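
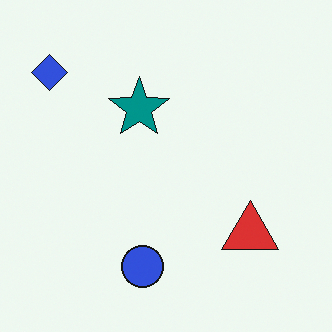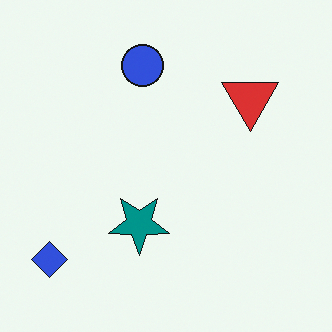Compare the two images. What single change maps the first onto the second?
The image was flipped vertically (top ↔ bottom).

The blue circle is in the bottom of the first image and the top of the second — shapes on opposite sides of the horizontal midline have swapped in a mirror flip.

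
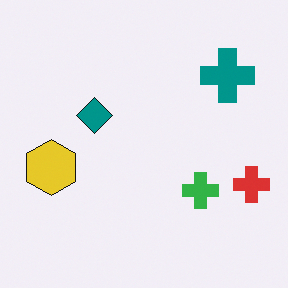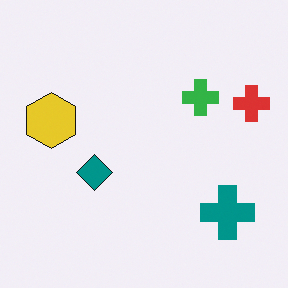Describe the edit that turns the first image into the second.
Flipped vertically (top ↔ bottom).

The teal cross is in the top-right of the first image and the bottom-right of the second — shapes on opposite sides of the horizontal midline have swapped in a mirror flip.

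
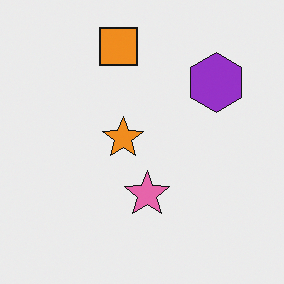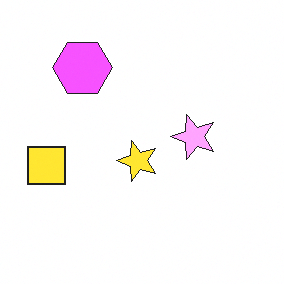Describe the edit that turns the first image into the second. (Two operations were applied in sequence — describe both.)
The image was rotated 90° counter-clockwise, then brightened a lot.

The orange square sits in the top of the first image and the left of the second — consistent with a whole-image 90° counter-clockwise rotation. Every pixel — background and shapes alike — is uniformly brightened.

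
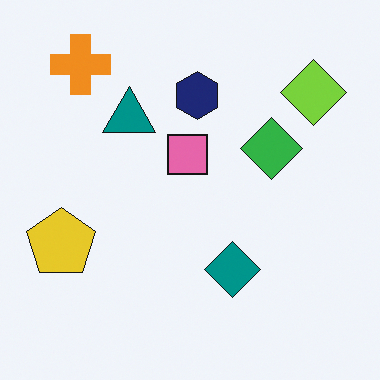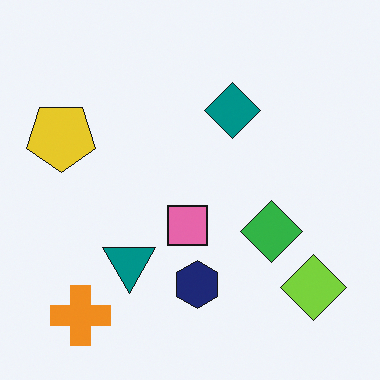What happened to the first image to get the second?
It was flipped vertically (top ↔ bottom).

The orange cross is in the top-left of the first image and the bottom-left of the second — shapes on opposite sides of the horizontal midline have swapped in a mirror flip.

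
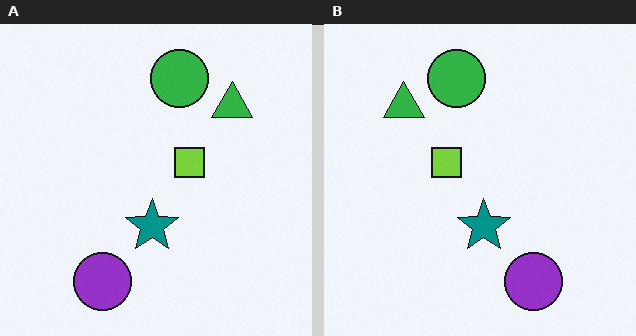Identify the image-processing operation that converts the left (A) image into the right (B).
Flipped horizontally (left ↔ right).

The green triangle is in the top-right of the left (A) image and the top-left of the right (B) — shapes on opposite sides of the vertical midline have swapped in a mirror flip.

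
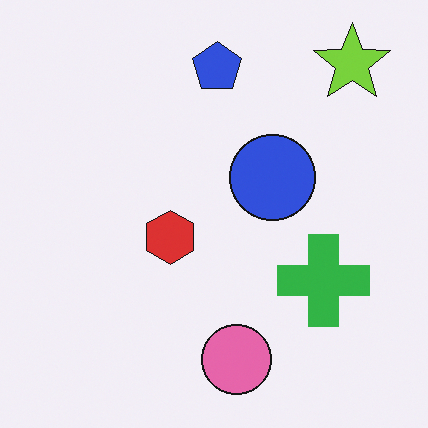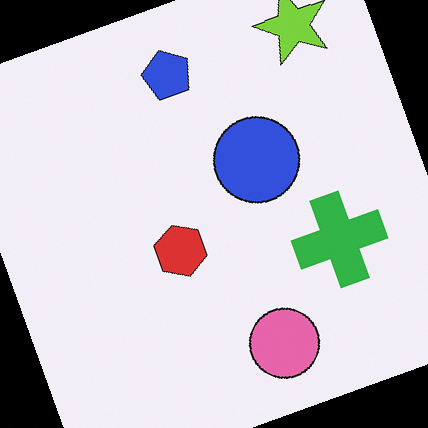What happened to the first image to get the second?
It was rotated counter-clockwise by a clearly visible amount.

Every shape is tilted by the same angle and the image corners show triangular fill wedges — a whole-image rotation by a non-right angle.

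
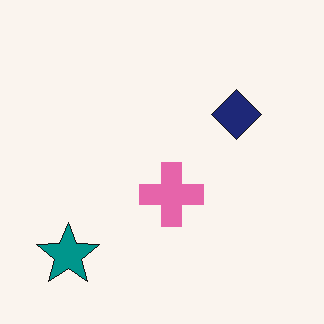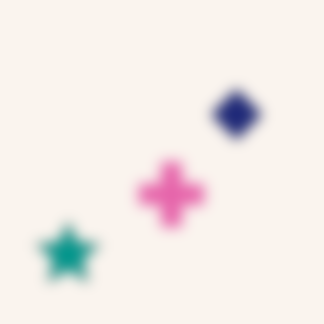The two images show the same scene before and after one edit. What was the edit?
Strongly gaussian-blurred.

Shape edges and outlines are uniformly softened across the whole image.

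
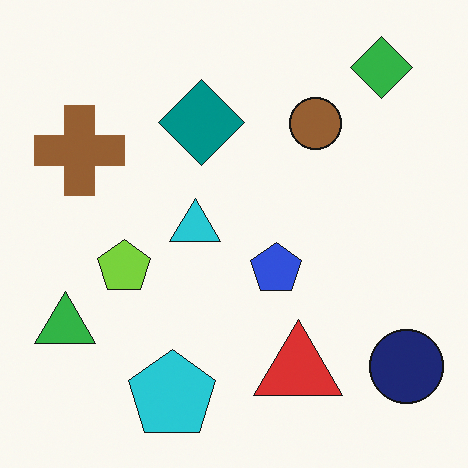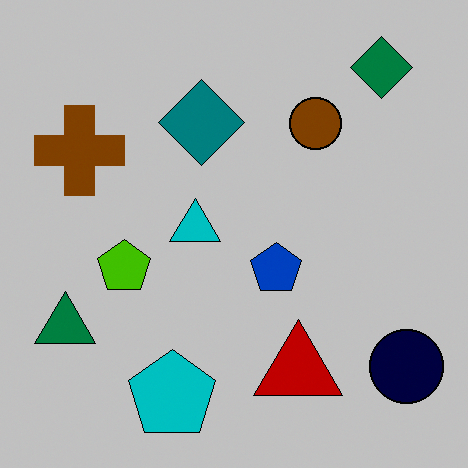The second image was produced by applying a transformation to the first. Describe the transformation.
The second image is the first aggressively posterized.

Each flat color has snapped to a coarser quantized level — most visibly, the near-white background has dropped to a flat grey.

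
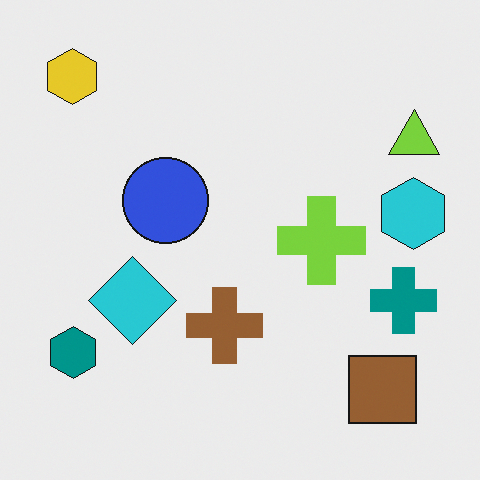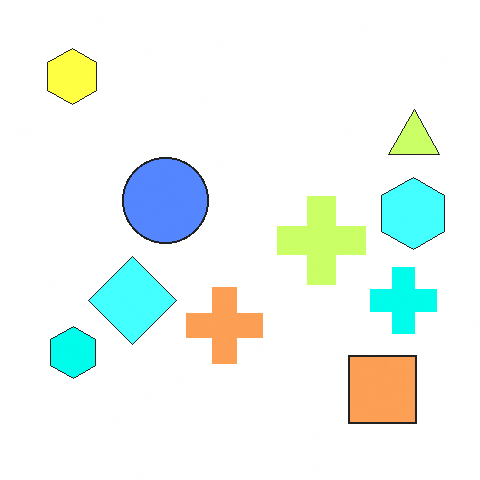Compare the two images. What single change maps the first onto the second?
The second image is the first noticeably brightened.

Every pixel — background and shapes alike — is uniformly brightened.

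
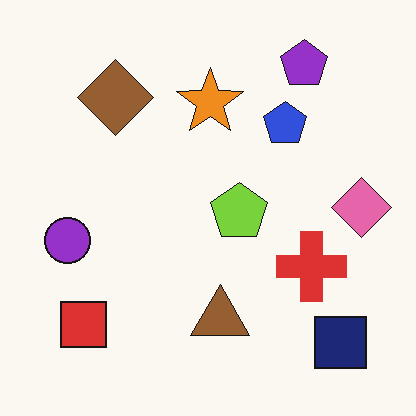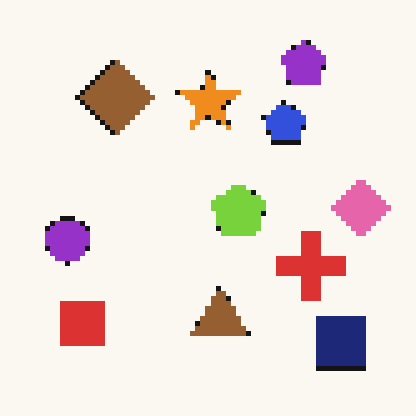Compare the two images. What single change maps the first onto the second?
Lightly pixelated (a mild mosaic effect).

Shapes are reduced to large square blocks; fine edges and outlines are lost — a downscale-then-upscale (mosaic) effect.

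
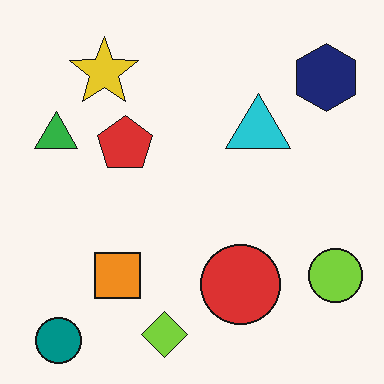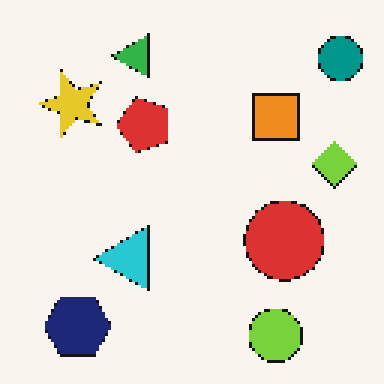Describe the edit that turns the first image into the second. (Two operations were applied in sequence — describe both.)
Transposed (reflected across the top-left ↔ bottom-right diagonal), then mildly pixelated.

Shapes have swapped their row and column positions — what was in the top-right is now in the bottom-left — a diagonal reflection. Shapes are reduced to large square blocks; fine edges and outlines are lost — a downscale-then-upscale (mosaic) effect.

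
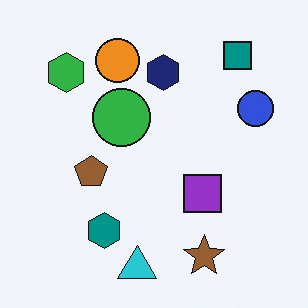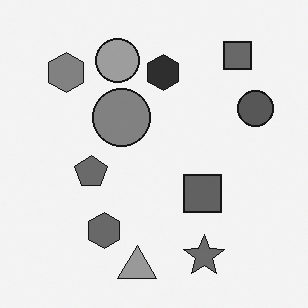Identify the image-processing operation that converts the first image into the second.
The transformation is: converted to grayscale.

All color is removed — every shape is now a shade of grey.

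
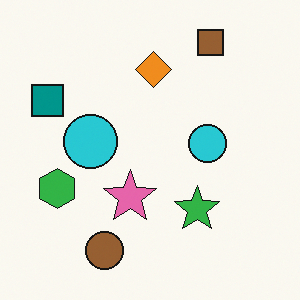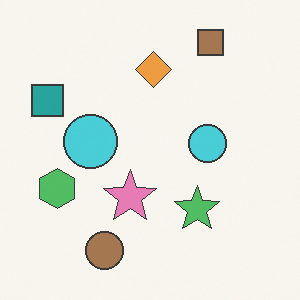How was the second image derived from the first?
The second image is the first given slightly reduced contrast.

Tones are pushed toward mid-grey across the whole image — a global contrast change.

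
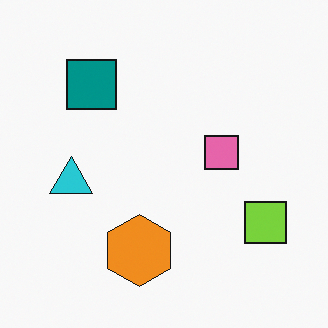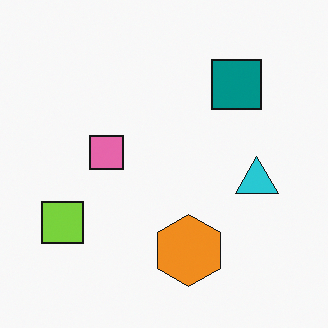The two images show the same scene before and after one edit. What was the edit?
The transformation is: flipped horizontally (left ↔ right).

The lime square is in the bottom-right of the first image and the bottom-left of the second — shapes on opposite sides of the vertical midline have swapped in a mirror flip.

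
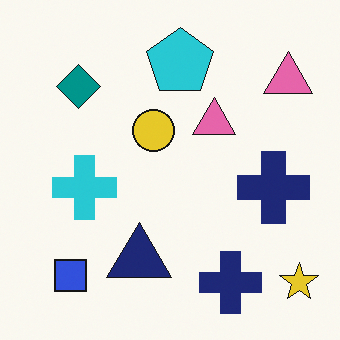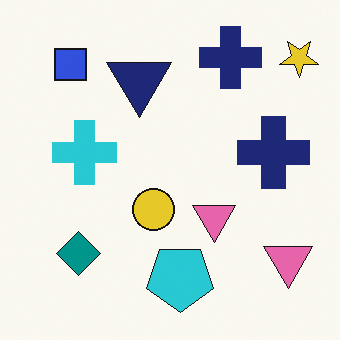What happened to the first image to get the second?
The transformation is: flipped vertically (top ↔ bottom).

The yellow star is in the bottom-right of the first image and the top-right of the second — shapes on opposite sides of the horizontal midline have swapped in a mirror flip.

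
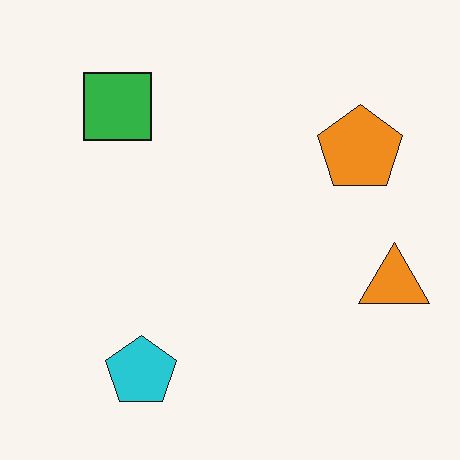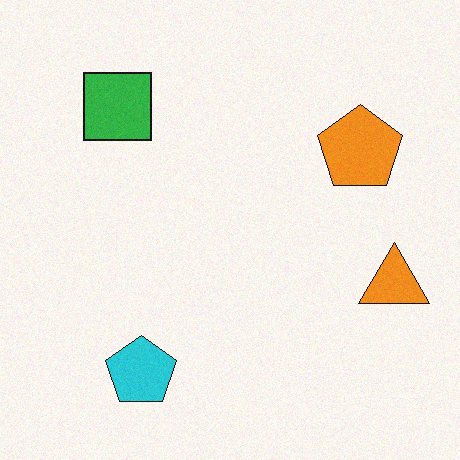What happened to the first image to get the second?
The transformation is: degraded with a light layer of grain.

Random speckle covers the whole image, including the flat background.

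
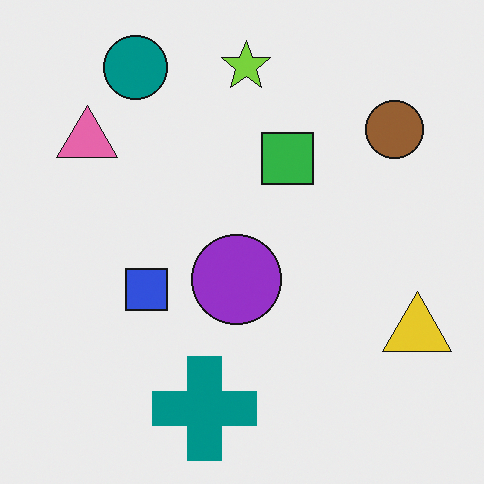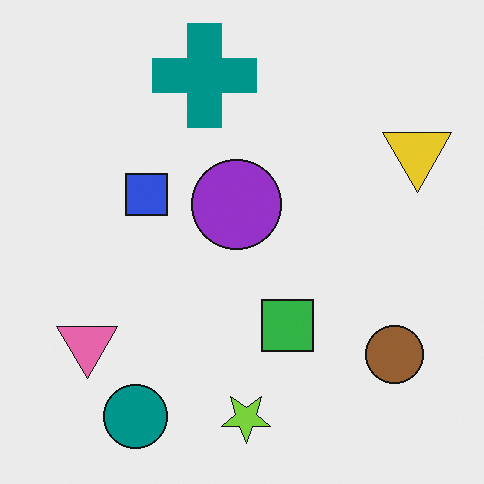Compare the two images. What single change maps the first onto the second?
The transformation is: flipped vertically (top ↔ bottom).

The lime star is in the top of the first image and the bottom of the second — shapes on opposite sides of the horizontal midline have swapped in a mirror flip.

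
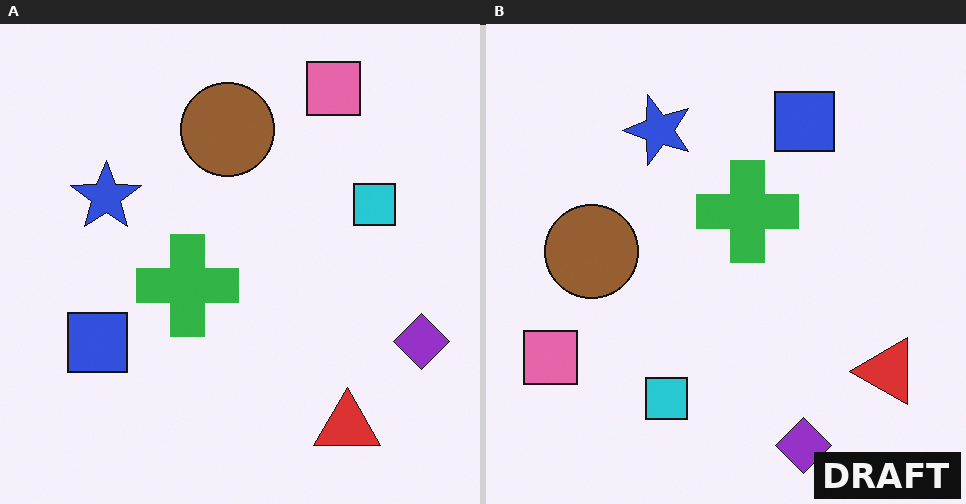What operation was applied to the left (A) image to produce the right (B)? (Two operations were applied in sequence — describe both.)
The transformation is: transposed (reflected across the top-left ↔ bottom-right diagonal), then watermarked with the text "DRAFT" in the lower-right corner.

Shapes have swapped their row and column positions — what was in the top-right is now in the bottom-left — a diagonal reflection. A dark label reading "DRAFT" appears in the lower-right corner.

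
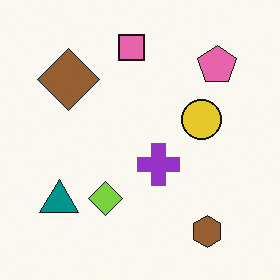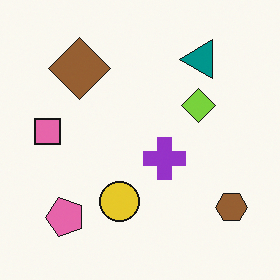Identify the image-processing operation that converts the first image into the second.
The second image is the first transposed (reflected across the top-left ↔ bottom-right diagonal).

Shapes have swapped their row and column positions — what was in the top-right is now in the bottom-left — a diagonal reflection.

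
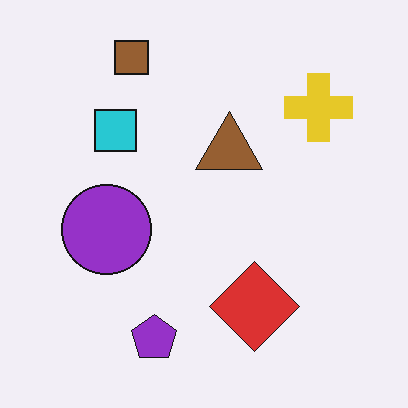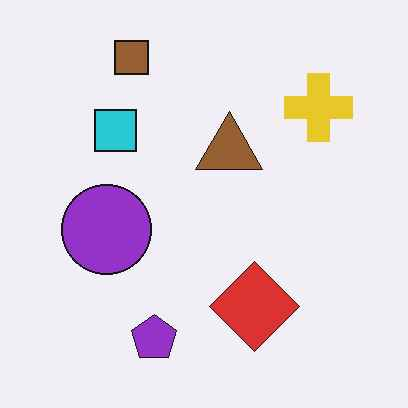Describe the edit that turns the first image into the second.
The image was given moderate JPEG compression.

Blocky 8×8 compression artifacts appear around shape edges and the flat background shows ringing — characteristic JPEG degradation.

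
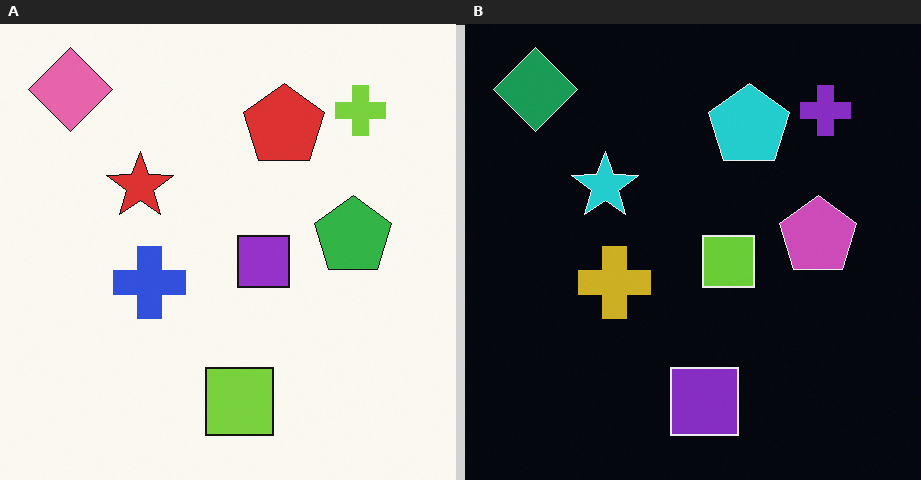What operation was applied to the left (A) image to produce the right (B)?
This is the original image color-inverted (negative).

The light background has become dark and every shape's color is its complement — a photographic negative.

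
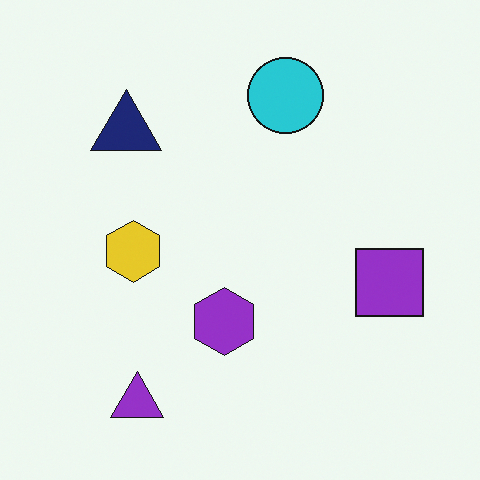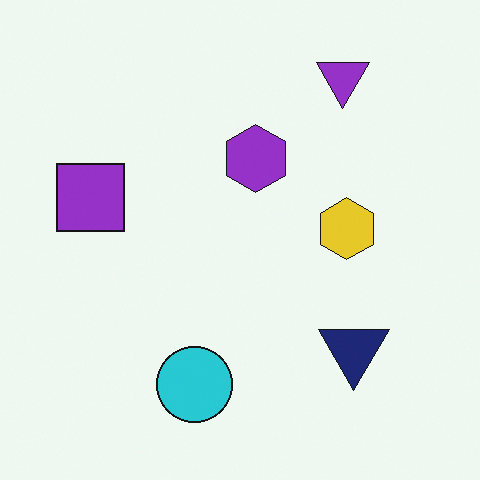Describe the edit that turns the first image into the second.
Rotated 180°.

The purple triangle sits in the bottom-left of the first image and the top-right of the second — consistent with a whole-image 180° rotation.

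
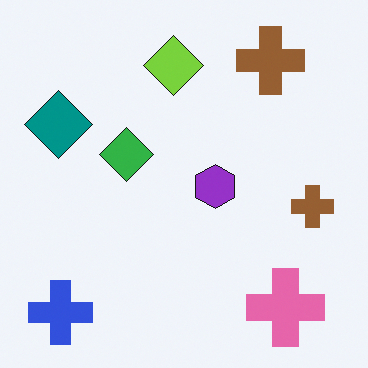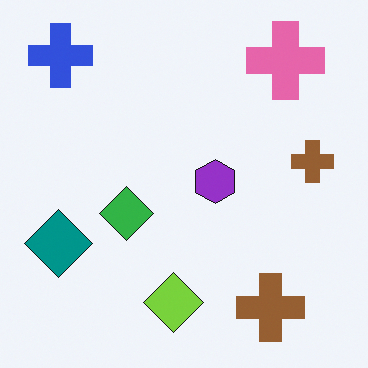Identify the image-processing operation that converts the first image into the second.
It was flipped vertically (top ↔ bottom).

The blue cross is in the bottom-left of the first image and the top-left of the second — shapes on opposite sides of the horizontal midline have swapped in a mirror flip.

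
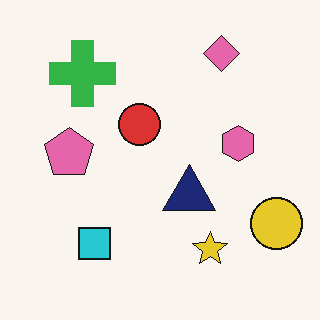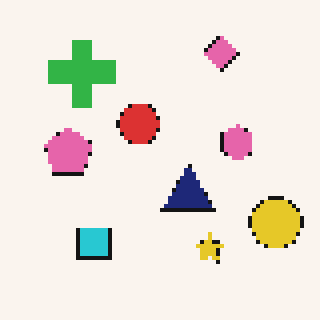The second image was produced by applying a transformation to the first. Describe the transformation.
Lightly pixelated (a mild mosaic effect).

Shapes are reduced to large square blocks; fine edges and outlines are lost — a downscale-then-upscale (mosaic) effect.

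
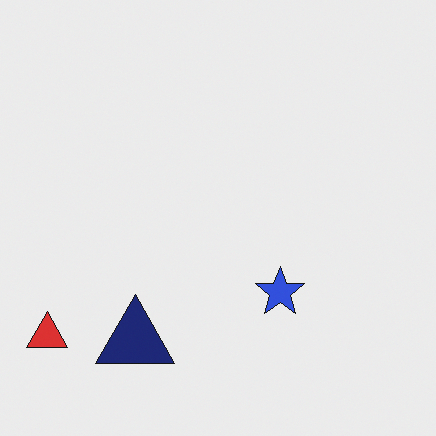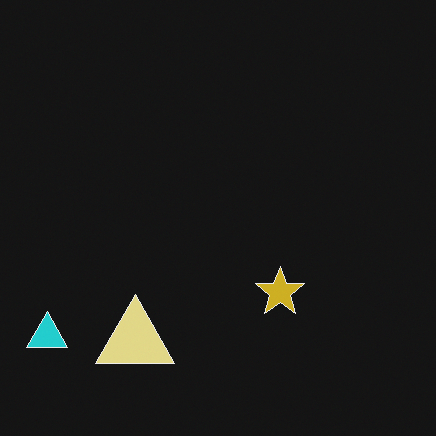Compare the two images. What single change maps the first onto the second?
This is the original image color-inverted (negative).

The light background has become dark and every shape's color is its complement — a photographic negative.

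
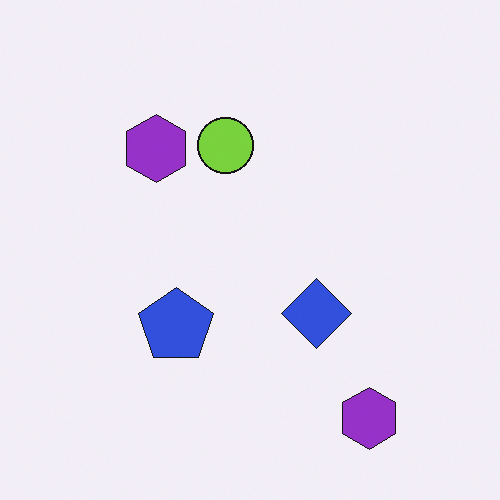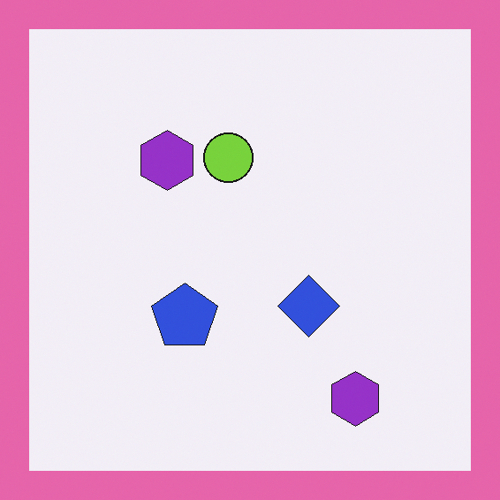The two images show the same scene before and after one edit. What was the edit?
The second image is the first framed with a pink border.

A solid pink frame runs around the edge of the second image, with the content slightly shrunk inside it.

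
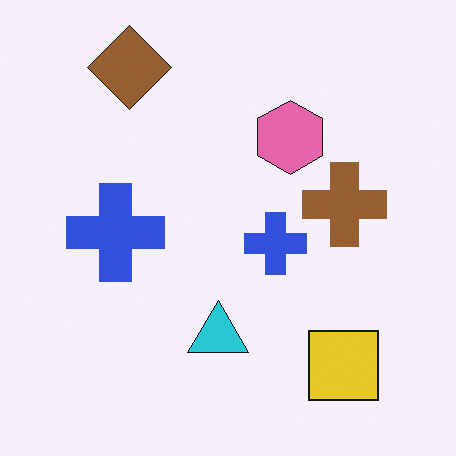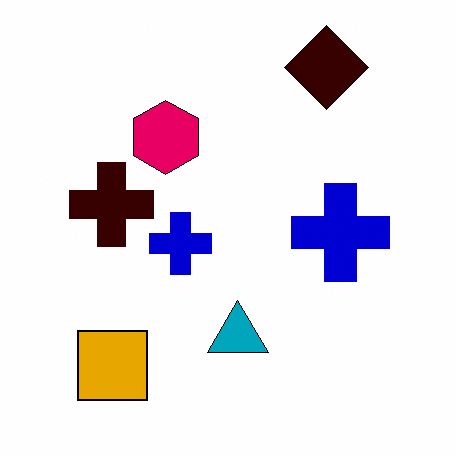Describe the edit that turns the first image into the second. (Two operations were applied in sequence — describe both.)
It was flipped horizontally (left ↔ right), then given much higher contrast.

The brown cross is in the right of the first image and the left of the second — shapes on opposite sides of the vertical midline have swapped in a mirror flip. Tones are pushed away from mid-grey across the whole image — a global contrast change.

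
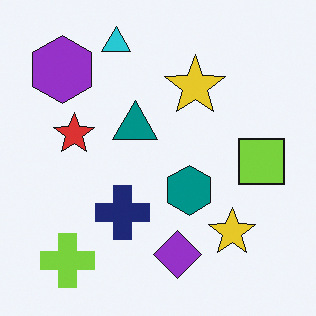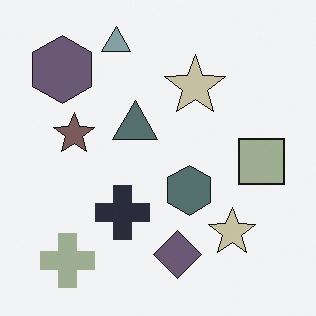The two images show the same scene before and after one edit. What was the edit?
The transformation is: made much more muted (saturation change).

All colors are more muted and greyish — a global saturation change.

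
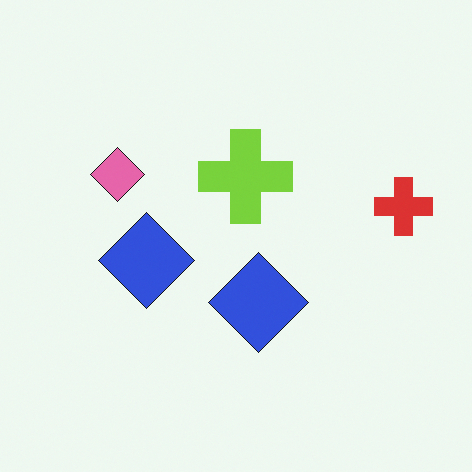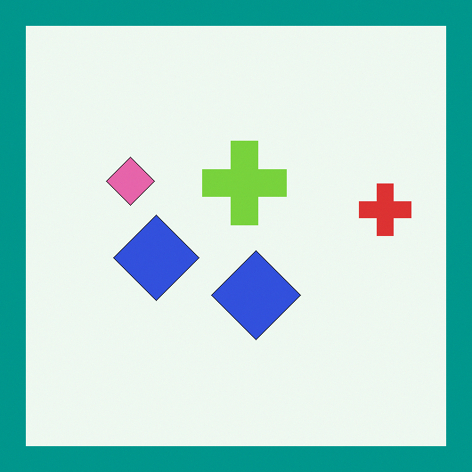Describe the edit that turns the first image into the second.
The transformation is: framed with a teal border.

A solid teal frame runs around the edge of the second image, with the content slightly shrunk inside it.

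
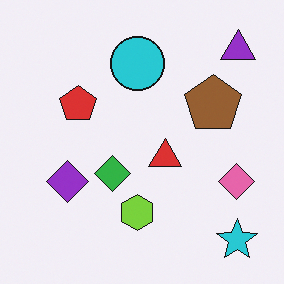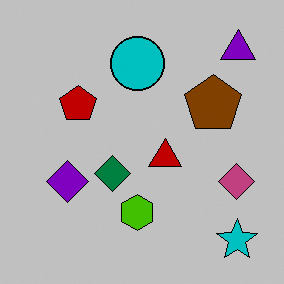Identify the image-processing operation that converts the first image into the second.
The transformation is: heavily posterized to just a handful of flat colors.

Each flat color has snapped to a coarser quantized level — most visibly, the near-white background has dropped to a flat grey.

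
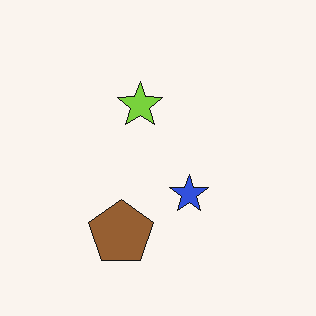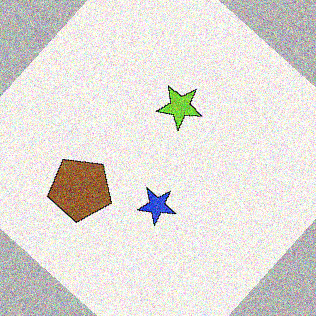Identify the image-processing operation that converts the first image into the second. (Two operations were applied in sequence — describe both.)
Rotated clockwise by a large amount — several tens of degrees, then degraded with moderate additive noise.

Every shape is tilted by the same angle and the image corners show triangular fill wedges — a whole-image rotation by a non-right angle. Random speckle covers the whole image, including the flat background.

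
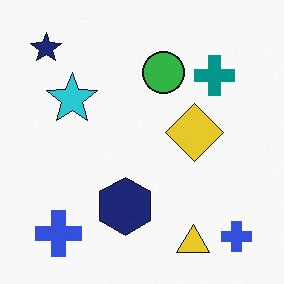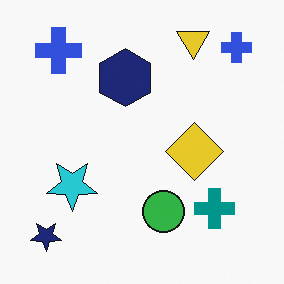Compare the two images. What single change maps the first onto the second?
This is the original image flipped vertically (top ↔ bottom).

The yellow triangle is in the bottom-right of the first image and the top-right of the second — shapes on opposite sides of the horizontal midline have swapped in a mirror flip.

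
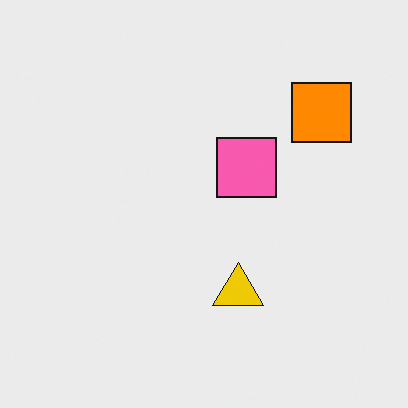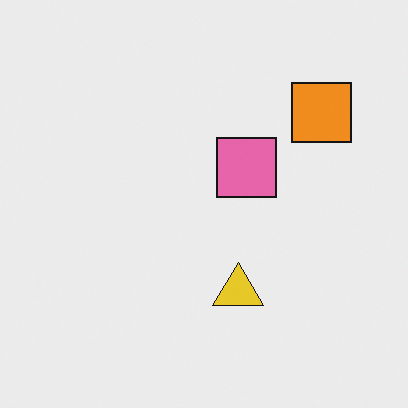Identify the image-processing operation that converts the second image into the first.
This is the original image slightly oversaturated.

All colors are more vivid — a global saturation change.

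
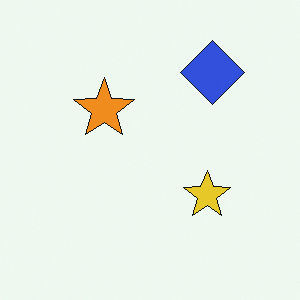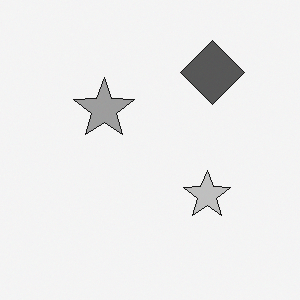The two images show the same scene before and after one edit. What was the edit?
It was converted to grayscale.

All color is removed — every shape is now a shade of grey.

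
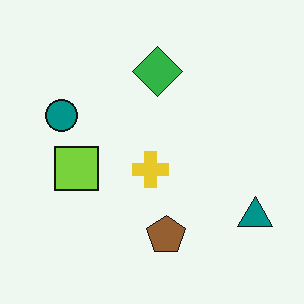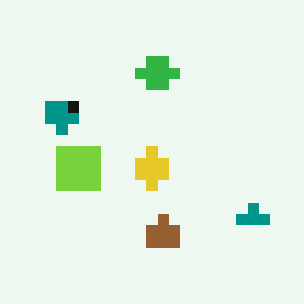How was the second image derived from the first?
This is the original image coarsely pixelated.

Shapes are reduced to large square blocks; fine edges and outlines are lost — a downscale-then-upscale (mosaic) effect.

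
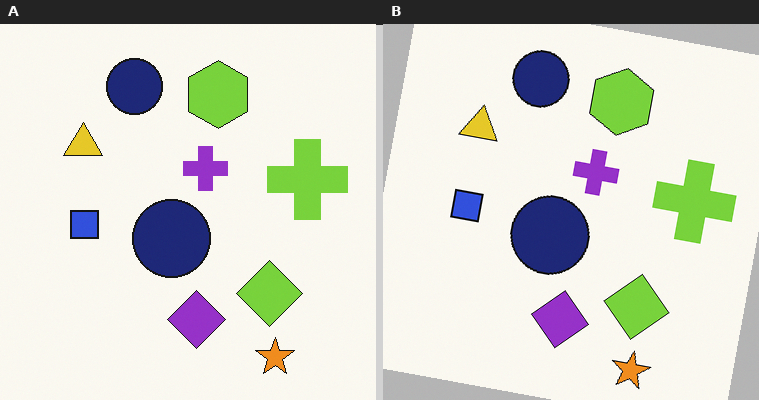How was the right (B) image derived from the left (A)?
Rotated clockwise by a slight angle.

Every shape is tilted by the same angle and the image corners show triangular fill wedges — a whole-image rotation by a non-right angle.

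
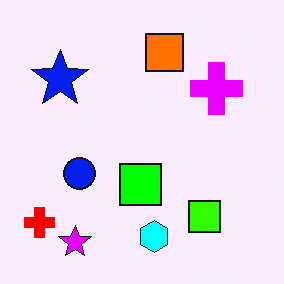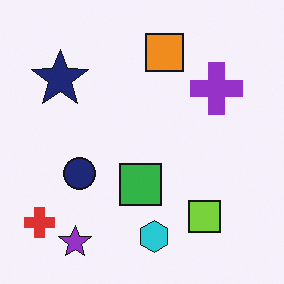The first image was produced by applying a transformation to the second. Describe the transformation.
The transformation is: made much more vivid (saturation change).

All colors are more vivid — a global saturation change.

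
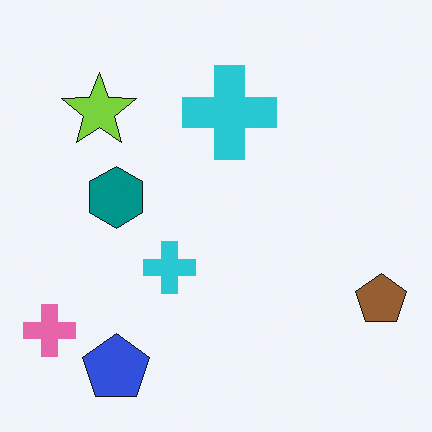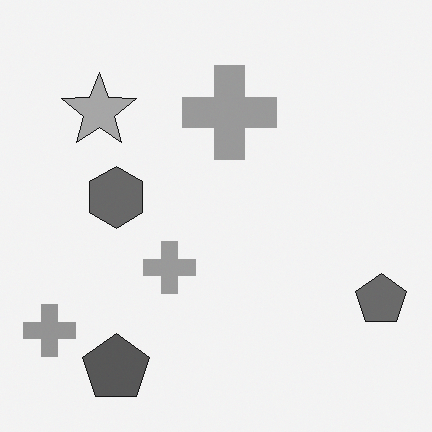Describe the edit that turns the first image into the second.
This is the original image converted to grayscale.

All color is removed — every shape is now a shade of grey.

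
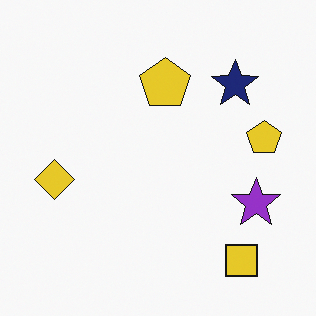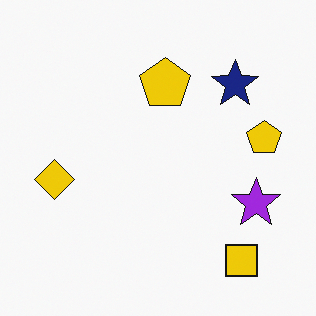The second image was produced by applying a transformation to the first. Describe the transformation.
The second image is the first slightly oversaturated.

All colors are more vivid — a global saturation change.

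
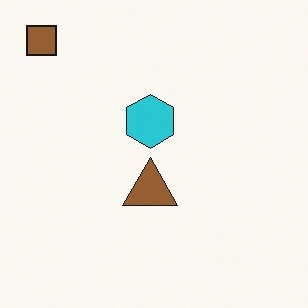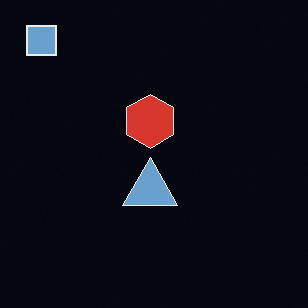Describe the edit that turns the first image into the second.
The image was color-inverted (negative).

The light background has become dark and every shape's color is its complement — a photographic negative.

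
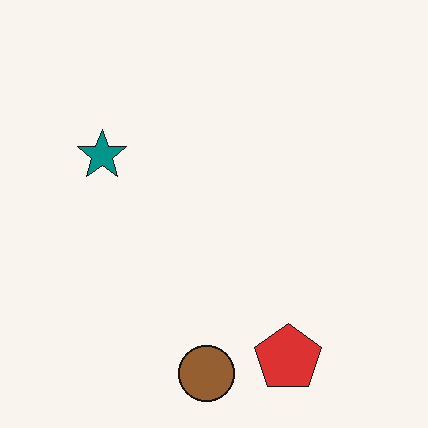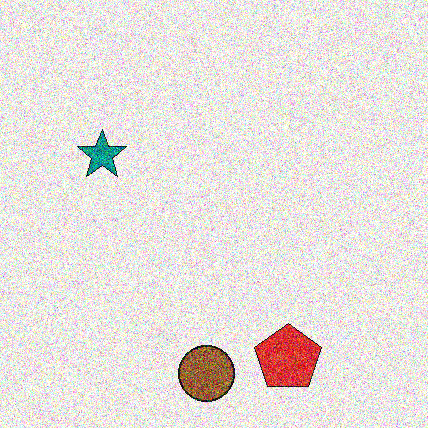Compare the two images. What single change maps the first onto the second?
The transformation is: degraded with a thick layer of grain.

Random speckle covers the whole image, including the flat background.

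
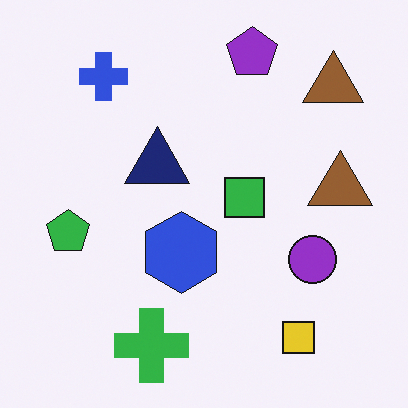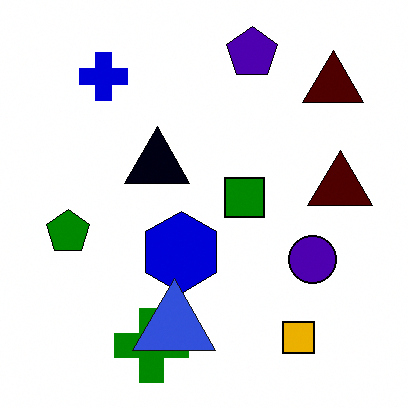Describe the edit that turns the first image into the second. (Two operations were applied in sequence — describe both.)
The transformation is: boosted in contrast, then overlaid with an additional blue triangle.

Tones are pushed away from mid-grey across the whole image — a global contrast change. A blue triangle appears in the second image that is absent from the first.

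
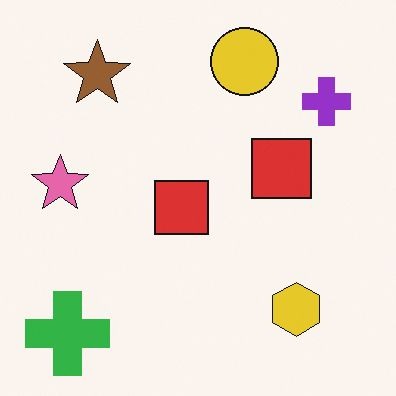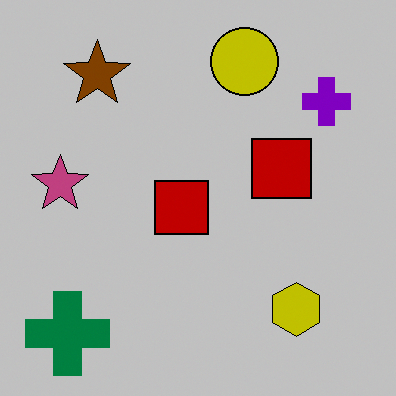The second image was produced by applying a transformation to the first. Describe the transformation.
The second image is the first heavily posterized to just a handful of flat colors.

Each flat color has snapped to a coarser quantized level — most visibly, the near-white background has dropped to a flat grey.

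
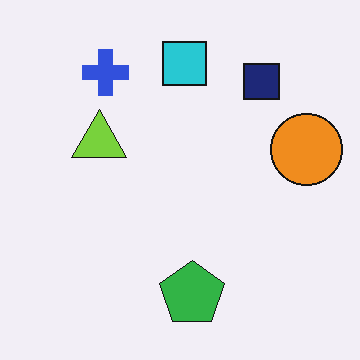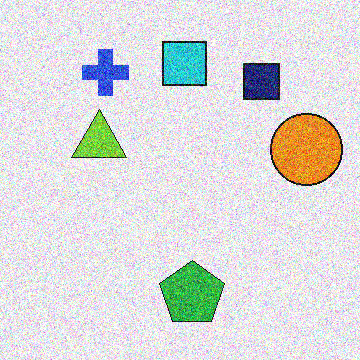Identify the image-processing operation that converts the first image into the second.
This is the original image degraded with a thick layer of grain.

Random speckle covers the whole image, including the flat background.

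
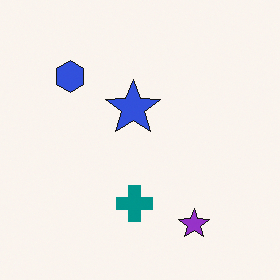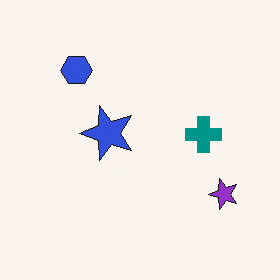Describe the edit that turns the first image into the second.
The transformation is: transposed (reflected across the top-left ↔ bottom-right diagonal).

Shapes have swapped their row and column positions — what was in the top-right is now in the bottom-left — a diagonal reflection.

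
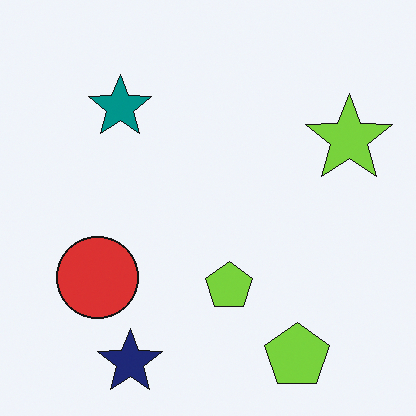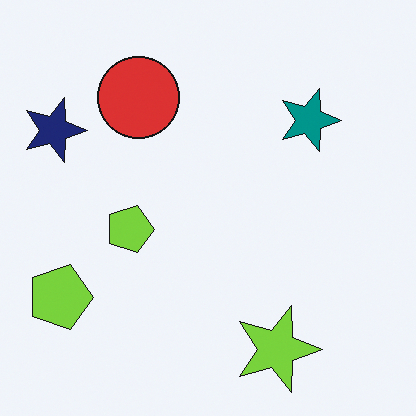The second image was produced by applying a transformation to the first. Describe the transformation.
The second image is the first rotated 90° clockwise.

The navy star sits in the bottom-left of the first image and the top-left of the second — consistent with a whole-image 90° clockwise rotation.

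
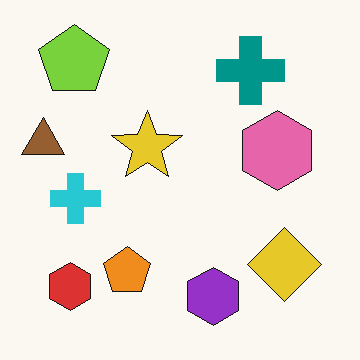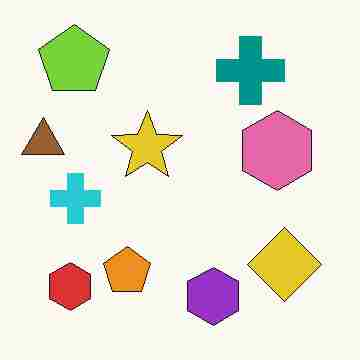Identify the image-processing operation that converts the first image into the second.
This is the original image degraded with heavy JPEG compression.

Blocky 8×8 compression artifacts appear around shape edges and the flat background shows ringing — characteristic JPEG degradation.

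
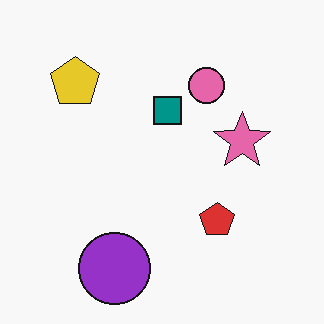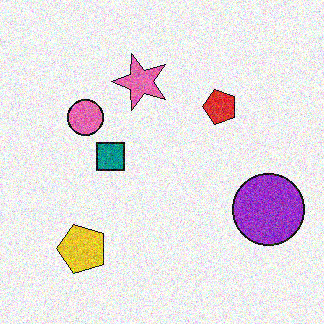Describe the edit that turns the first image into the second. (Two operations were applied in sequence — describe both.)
The second image is the first rotated 90° counter-clockwise, then degraded with heavy additive noise.

The yellow pentagon sits in the top-left of the first image and the bottom-left of the second — consistent with a whole-image 90° counter-clockwise rotation. Random speckle covers the whole image, including the flat background.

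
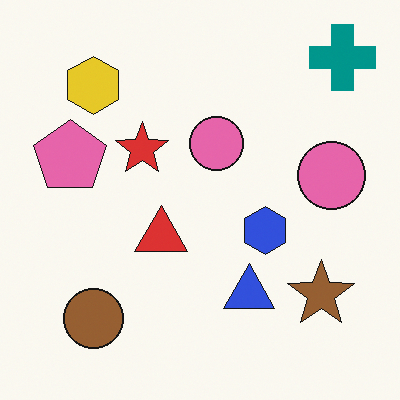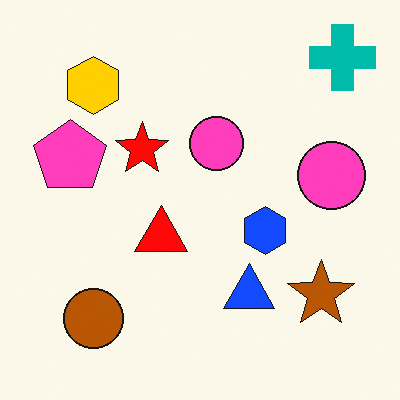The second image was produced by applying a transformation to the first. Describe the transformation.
The image was heavily oversaturated.

All colors are more vivid — a global saturation change.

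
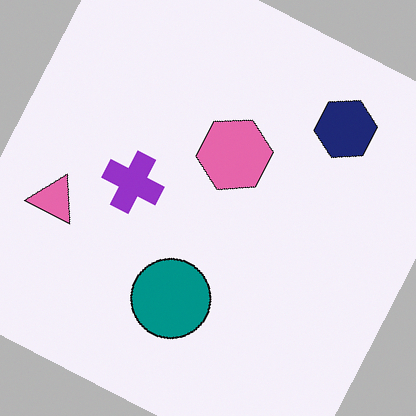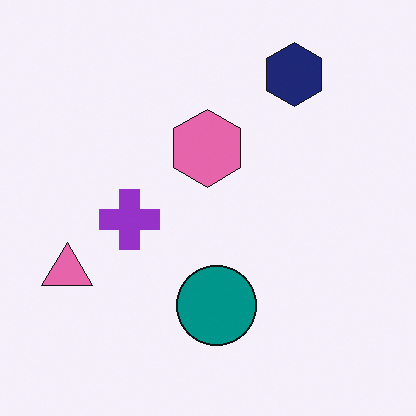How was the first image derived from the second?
The image was rotated clockwise by a moderate amount.

Every shape is tilted by the same angle and the image corners show triangular fill wedges — a whole-image rotation by a non-right angle.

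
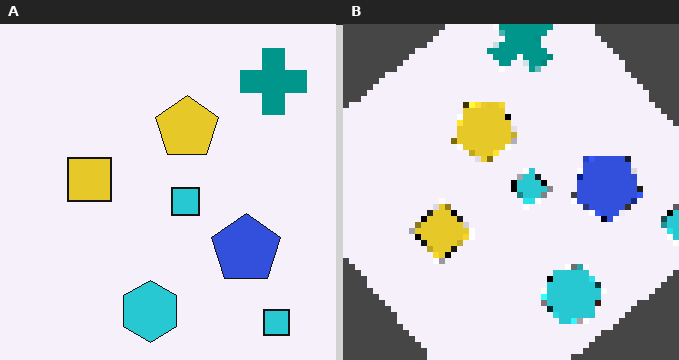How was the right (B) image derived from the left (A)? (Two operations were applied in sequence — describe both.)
The transformation is: rotated counter-clockwise by a large amount — several tens of degrees, then pixelated into visible square blocks.

Every shape is tilted by the same angle and the image corners show triangular fill wedges — a whole-image rotation by a non-right angle. Shapes are reduced to large square blocks; fine edges and outlines are lost — a downscale-then-upscale (mosaic) effect.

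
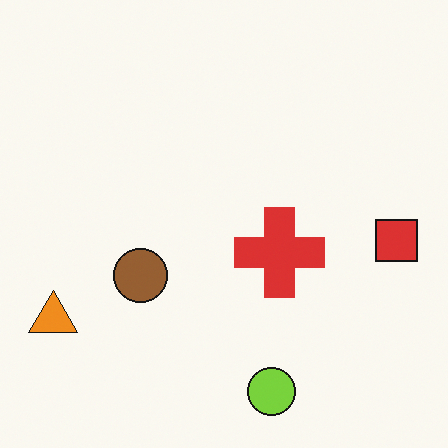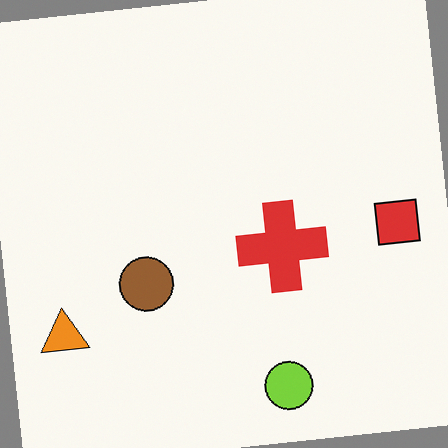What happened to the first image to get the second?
This is the original image rotated counter-clockwise by a slight angle.

Every shape is tilted by the same angle and the image corners show triangular fill wedges — a whole-image rotation by a non-right angle.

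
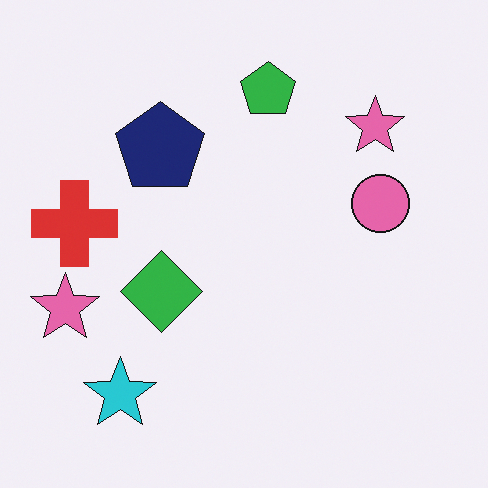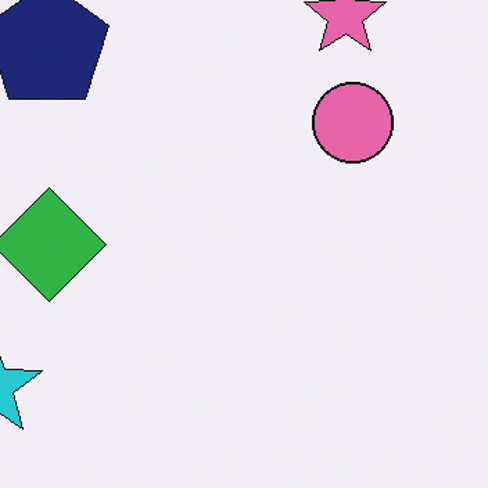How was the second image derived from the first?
The image was cropped to a modestly smaller region and rescaled.

The visible shapes are larger and the field of view is narrower; shapes near the original edges may be partly or wholly outside the frame — a crop-and-rescale.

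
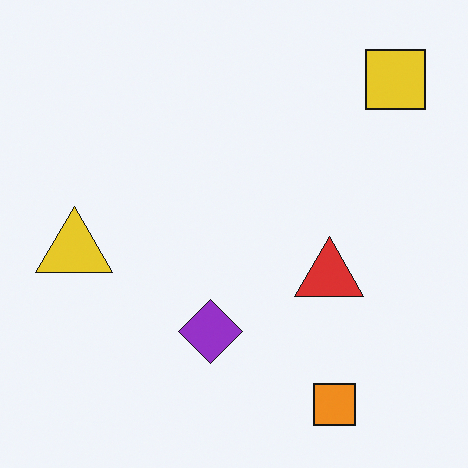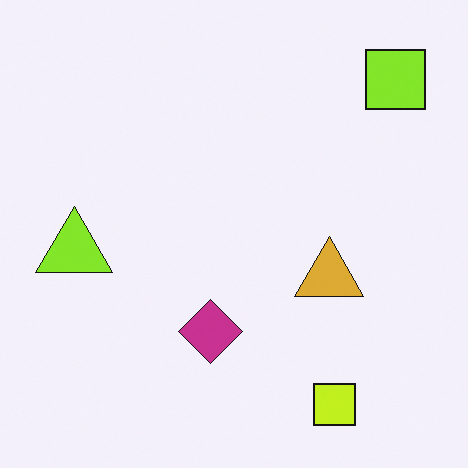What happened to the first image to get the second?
Hue-shifted slightly.

Every shape's color has rotated by the same amount around the hue wheel — a uniform hue shift.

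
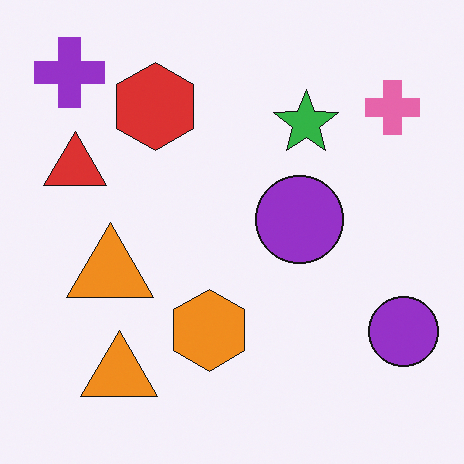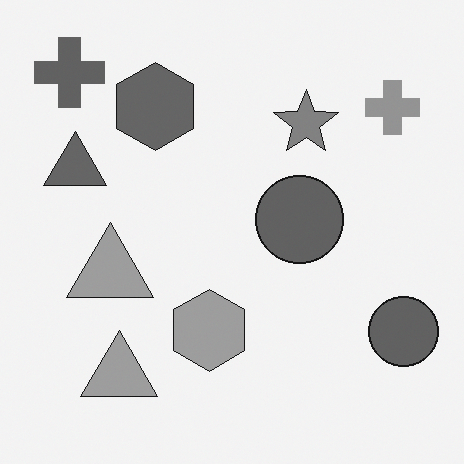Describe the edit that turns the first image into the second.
The image was converted to grayscale.

All color is removed — every shape is now a shade of grey.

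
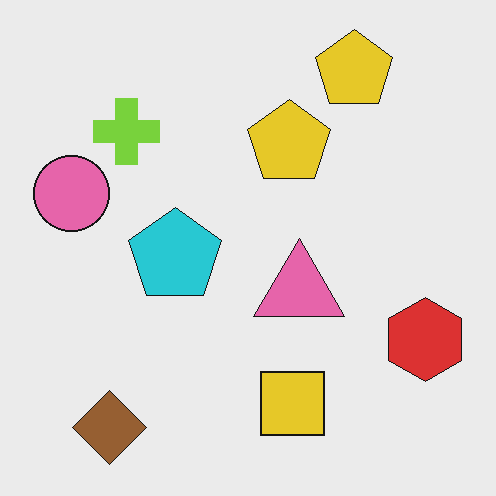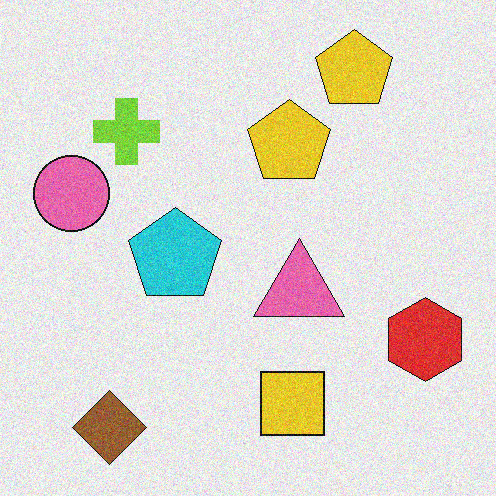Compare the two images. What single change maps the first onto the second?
This is the original image degraded with visible gaussian noise.

Random speckle covers the whole image, including the flat background.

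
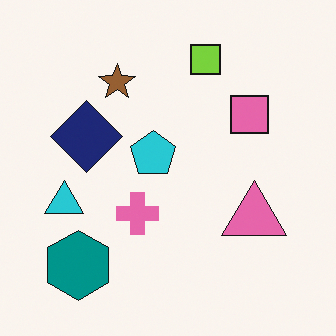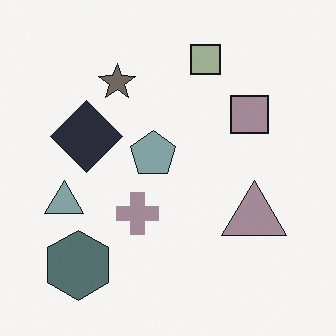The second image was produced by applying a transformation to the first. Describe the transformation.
Made much more muted (saturation change).

All colors are more muted and greyish — a global saturation change.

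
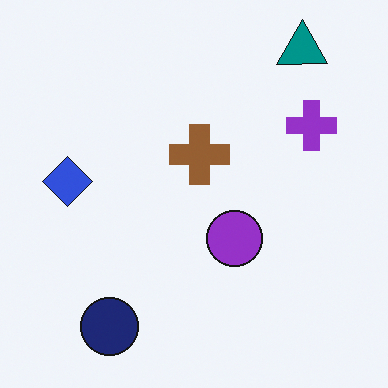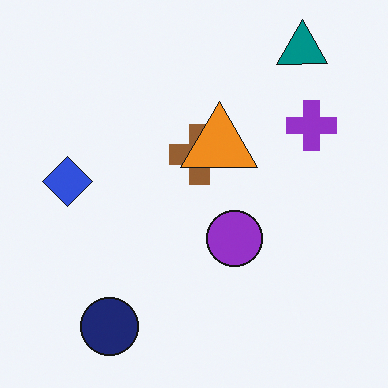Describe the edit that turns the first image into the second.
It was overlaid with an additional orange triangle.

An orange triangle appears in the second image that is absent from the first.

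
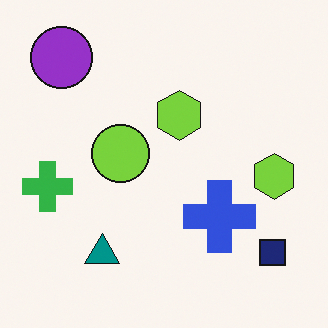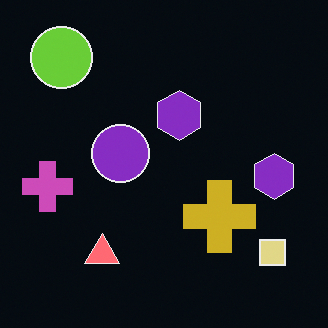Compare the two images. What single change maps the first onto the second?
This is the original image color-inverted (negative).

The light background has become dark and every shape's color is its complement — a photographic negative.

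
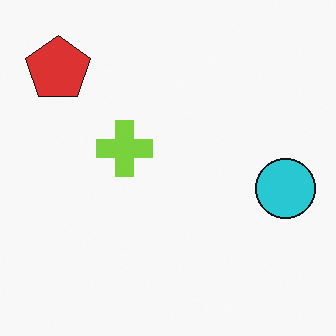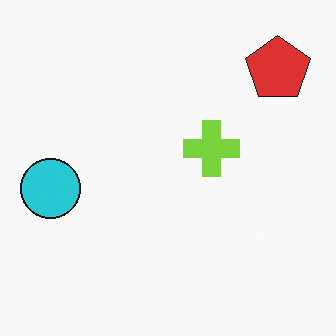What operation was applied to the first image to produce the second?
It was flipped horizontally (left ↔ right).

The cyan circle is in the right of the first image and the left of the second — shapes on opposite sides of the vertical midline have swapped in a mirror flip.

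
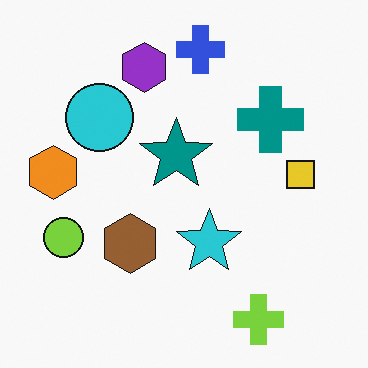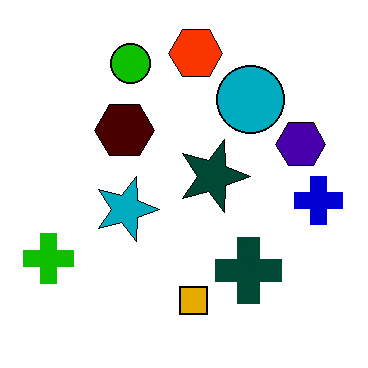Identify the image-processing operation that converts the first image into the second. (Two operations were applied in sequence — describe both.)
The image was rotated 90° clockwise, then given much higher contrast.

The lime cross sits in the bottom-right of the first image and the bottom-left of the second — consistent with a whole-image 90° clockwise rotation. Tones are pushed away from mid-grey across the whole image — a global contrast change.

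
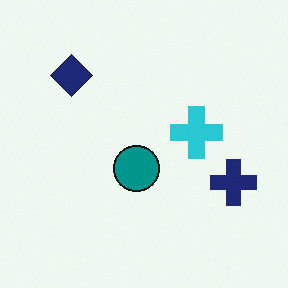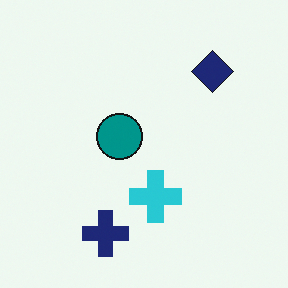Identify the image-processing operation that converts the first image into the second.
This is the original image rotated 90° clockwise.

The navy diamond sits in the top-left of the first image and the top-right of the second — consistent with a whole-image 90° clockwise rotation.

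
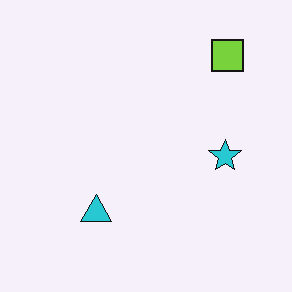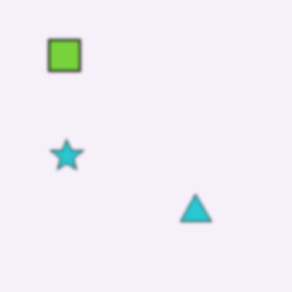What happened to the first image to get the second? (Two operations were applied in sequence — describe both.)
The second image is the first flipped horizontally (left ↔ right), then given a subtle gaussian blur.

The lime square is in the top-right of the first image and the top-left of the second — shapes on opposite sides of the vertical midline have swapped in a mirror flip. Shape edges and outlines are uniformly softened across the whole image.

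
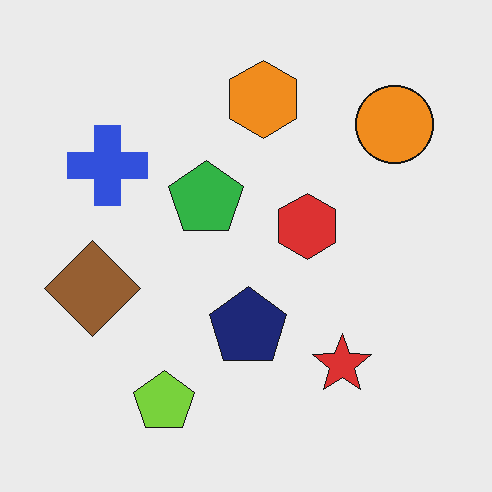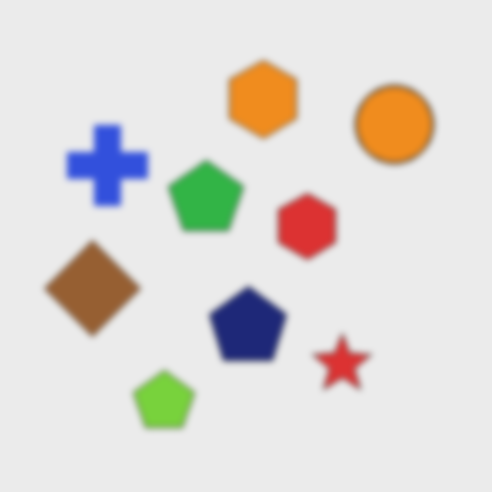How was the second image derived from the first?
The second image is the first moderately blurred.

Shape edges and outlines are uniformly softened across the whole image.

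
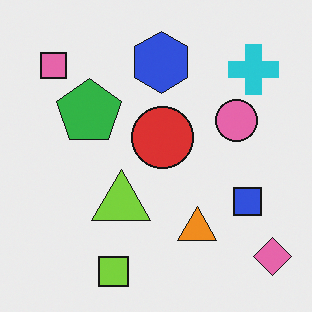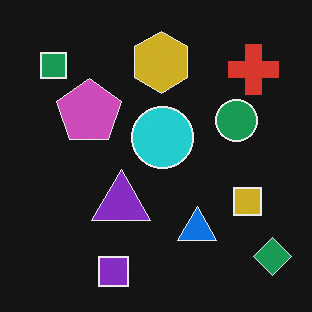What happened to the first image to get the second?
It was color-inverted (negative).

The light background has become dark and every shape's color is its complement — a photographic negative.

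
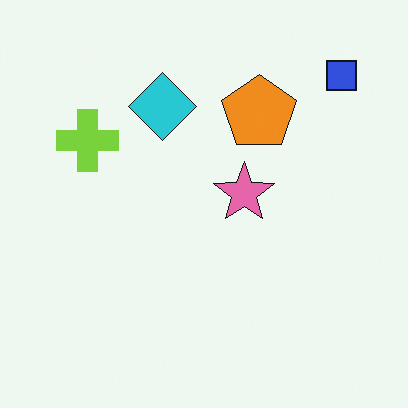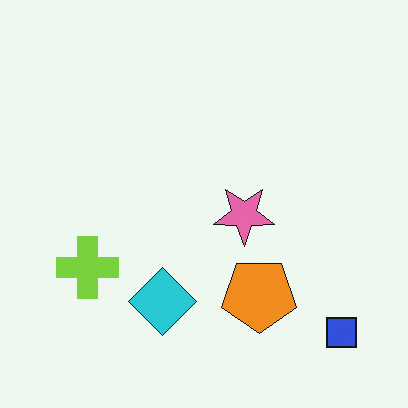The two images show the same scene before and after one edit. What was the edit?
The transformation is: flipped vertically (top ↔ bottom).

The blue square is in the top-right of the first image and the bottom-right of the second — shapes on opposite sides of the horizontal midline have swapped in a mirror flip.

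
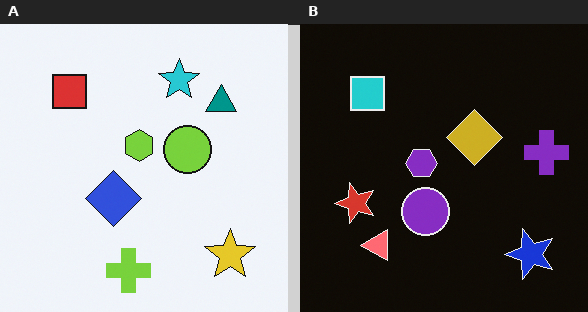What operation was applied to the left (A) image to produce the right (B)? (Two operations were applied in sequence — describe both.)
This is the original image color-inverted (negative), then transposed (reflected across the top-left ↔ bottom-right diagonal).

The light background has become dark and every shape's color is its complement — a photographic negative. Shapes have swapped their row and column positions — what was in the top-right is now in the bottom-left — a diagonal reflection.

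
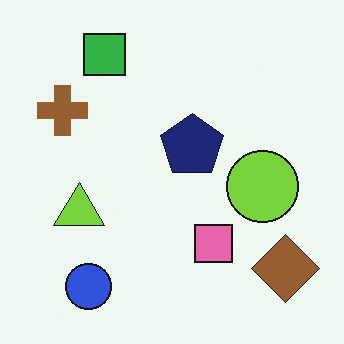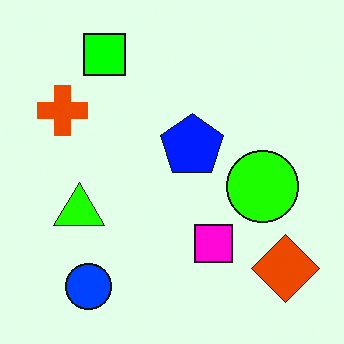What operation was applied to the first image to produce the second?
The second image is the first heavily oversaturated.

All colors are more vivid — a global saturation change.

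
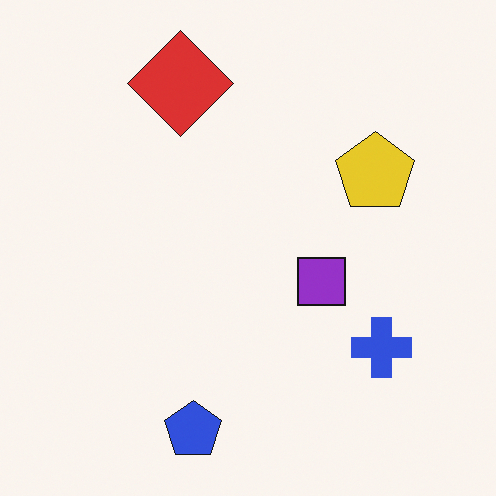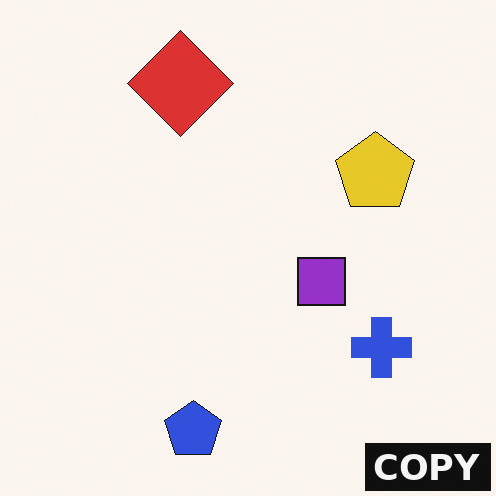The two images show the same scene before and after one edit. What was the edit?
This is the original image watermarked with the text "COPY" in the lower-right corner.

A dark label reading "COPY" appears in the lower-right corner.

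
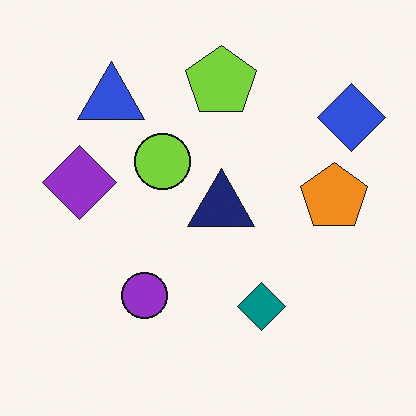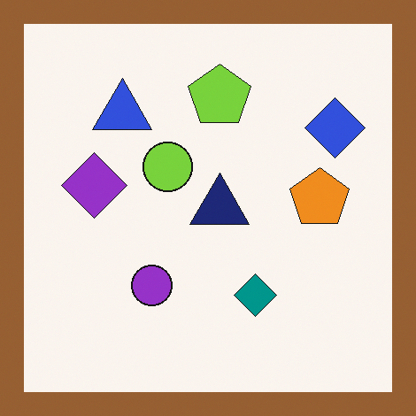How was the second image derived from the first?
This is the original image framed with a brown border.

A solid brown frame runs around the edge of the second image, with the content slightly shrunk inside it.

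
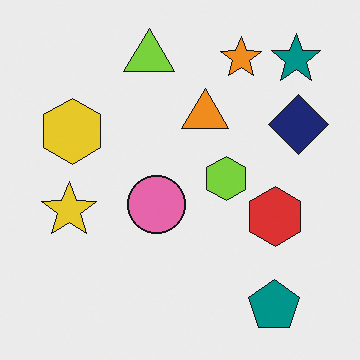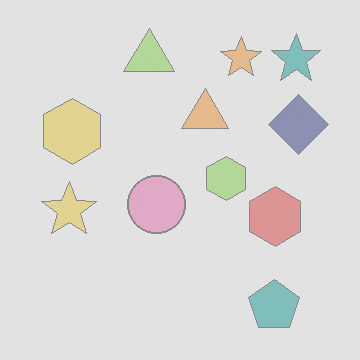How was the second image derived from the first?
Given much lower contrast.

Tones are pushed toward mid-grey across the whole image — a global contrast change.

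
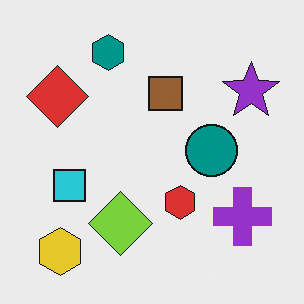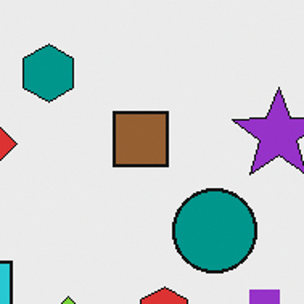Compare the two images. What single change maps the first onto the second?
This is the original image cropped to a modestly smaller region and rescaled.

The visible shapes are larger and the field of view is narrower; shapes near the original edges may be partly or wholly outside the frame — a crop-and-rescale.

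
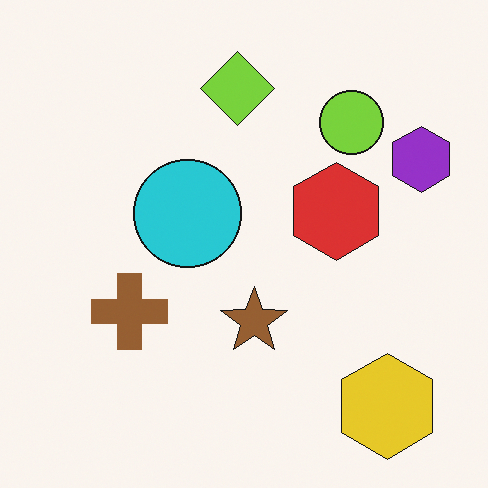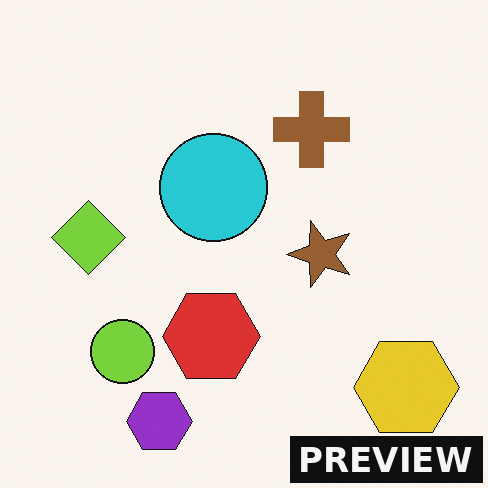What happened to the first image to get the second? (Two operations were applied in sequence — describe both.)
This is the original image transposed (reflected across the top-left ↔ bottom-right diagonal), then watermarked with the text "PREVIEW" in the lower-right corner.

Shapes have swapped their row and column positions — what was in the top-right is now in the bottom-left — a diagonal reflection. A dark label reading "PREVIEW" appears in the lower-right corner.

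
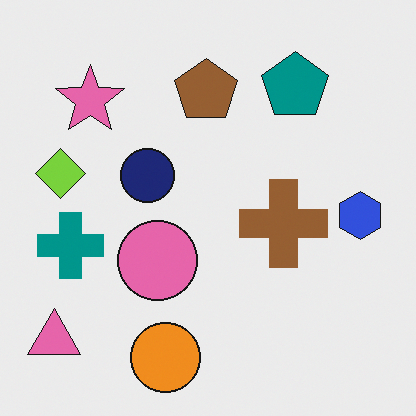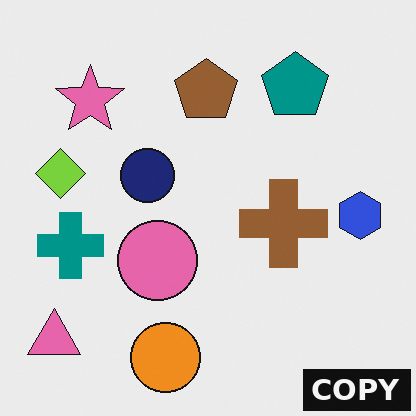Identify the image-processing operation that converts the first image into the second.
Watermarked with the text "COPY" in the lower-right corner.

A dark label reading "COPY" appears in the lower-right corner.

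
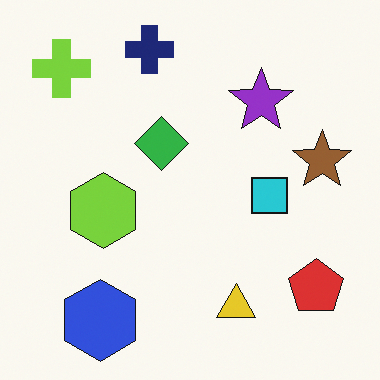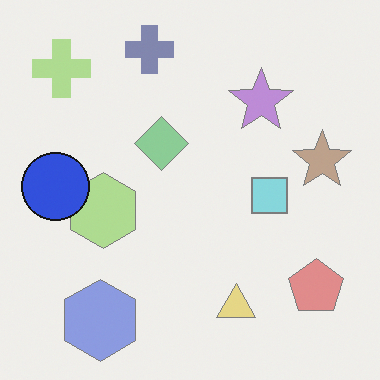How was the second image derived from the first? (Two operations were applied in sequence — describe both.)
This is the original image given much lower contrast, then overlaid with an additional blue circle.

Tones are pushed toward mid-grey across the whole image — a global contrast change. A blue circle appears in the second image that is absent from the first.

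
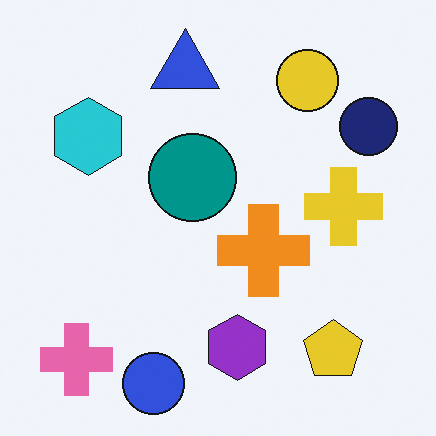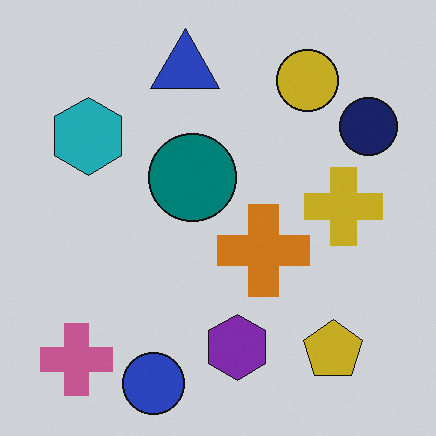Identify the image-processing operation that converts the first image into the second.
The transformation is: slightly darkened.

Every pixel — background and shapes alike — is uniformly darkened.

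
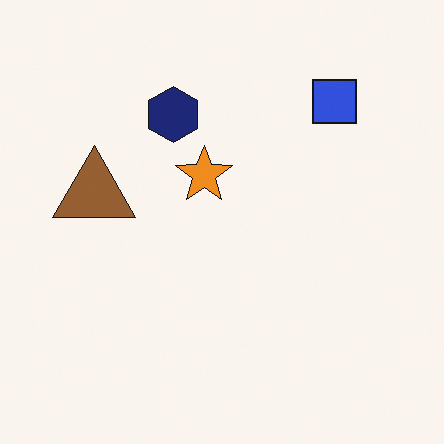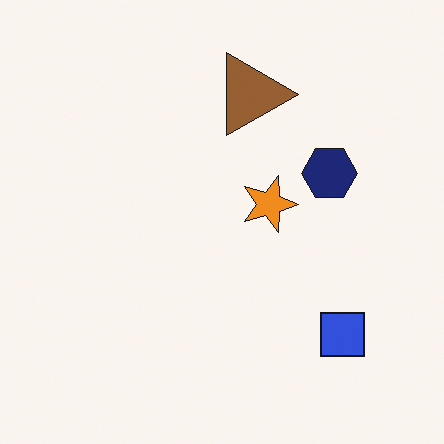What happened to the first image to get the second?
Rotated 90° clockwise.

The blue square sits in the top-right of the first image and the bottom-right of the second — consistent with a whole-image 90° clockwise rotation.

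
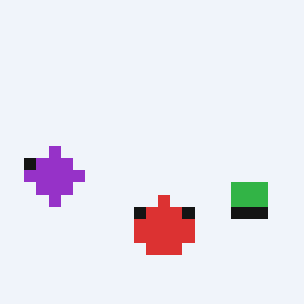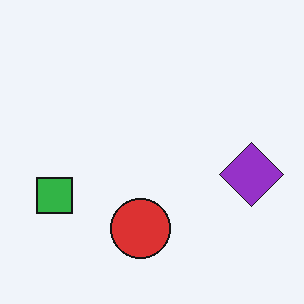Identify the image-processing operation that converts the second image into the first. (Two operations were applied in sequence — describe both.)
The first image is the second flipped horizontally (left ↔ right), then heavily pixelated into large blocks.

The purple diamond is in the right of the second image and the left of the first — shapes on opposite sides of the vertical midline have swapped in a mirror flip. Shapes are reduced to large square blocks; fine edges and outlines are lost — a downscale-then-upscale (mosaic) effect.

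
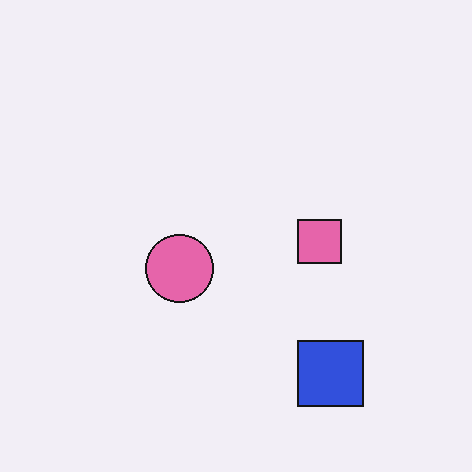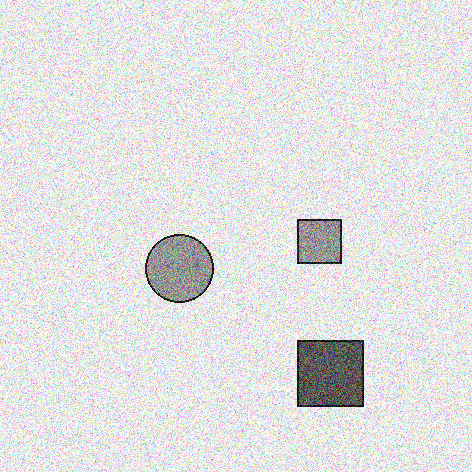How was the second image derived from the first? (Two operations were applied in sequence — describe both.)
Converted to grayscale, then degraded with strong gaussian noise.

All color is removed — every shape is now a shade of grey. Random speckle covers the whole image, including the flat background.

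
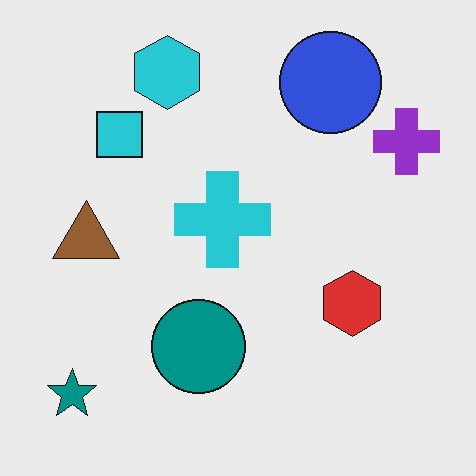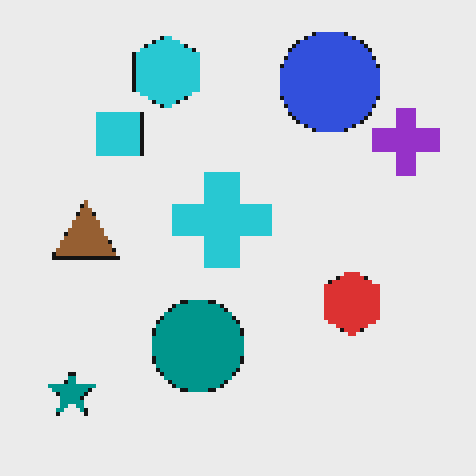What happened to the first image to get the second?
Lightly pixelated (a mild mosaic effect).

Shapes are reduced to large square blocks; fine edges and outlines are lost — a downscale-then-upscale (mosaic) effect.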